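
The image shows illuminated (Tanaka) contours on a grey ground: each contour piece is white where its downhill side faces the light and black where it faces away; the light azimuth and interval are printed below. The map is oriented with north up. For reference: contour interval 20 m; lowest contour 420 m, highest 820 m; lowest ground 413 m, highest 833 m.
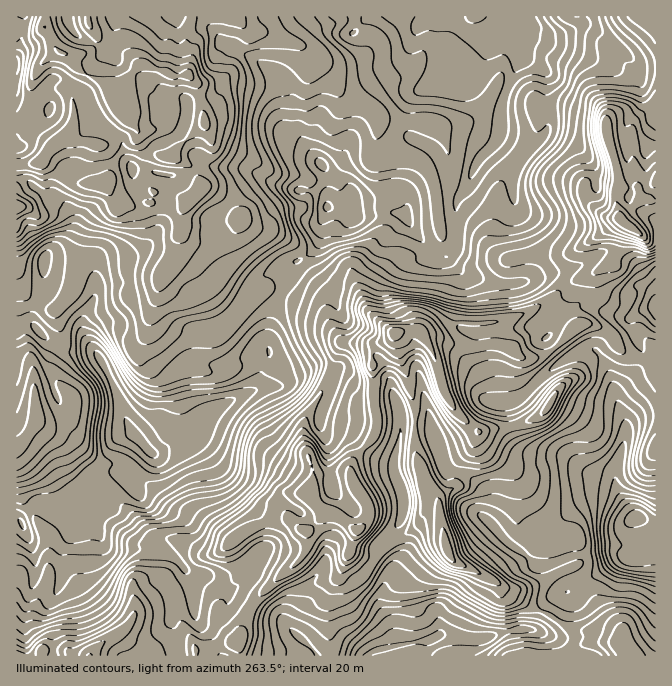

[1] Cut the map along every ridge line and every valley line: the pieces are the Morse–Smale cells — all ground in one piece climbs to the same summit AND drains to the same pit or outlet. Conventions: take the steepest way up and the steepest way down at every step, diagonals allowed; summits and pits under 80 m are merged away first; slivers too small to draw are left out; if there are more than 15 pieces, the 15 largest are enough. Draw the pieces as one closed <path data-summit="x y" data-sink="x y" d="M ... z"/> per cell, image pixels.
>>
<path data-summit="395 333" data-sink="637 517" d="M595 293l-11 6-10 9 0 9 4 8-3 3-3 0-27-20-6-2-24 12-18 5-15 1-24-1-16 10-14 3-4 0-9-7-13 2-7 2-5 6-10 4-7 9 1 56 4 12-5 18-19 20-3 7-1 9-20-1-16 4-3 6 0 12-7 1-6 6-7 12-1 7-8-2-20 5-27 14-6 7 12 23 3 3 10 2 16 10 5-2 26-23 5-10 0-16 19-19 10 1 23 16-9 20 16 6 12-2 17-15 10-3 21-17 13 0 5 6 3 23 7 12 5 4 16 5 21 12 17 15 37 18 23 15 30 2 21 11-36 1-13 5-9 8 90 0 1-348-6 0-18 10-7 0-16-9z"/><path data-summit="60 52" data-sink="328 207" d="M445 16l-206 1 5 11 0 7-11 20-4 17-6 8-4 10-10 3-11-6 6 26 0 10-22 20-9 10 1 5 15 6 5 6 8 18 5 0 12 6 20 23-3 8-7 8-15 6-19 2-8-3-5-5-3 0 2 22 28 27 7 11 19 18 5 3 25-25 9 0 4 4 6-3 10-27 13-7 11-11 3-7 2-20 5-10 14 3 8 5 4-10 1 2 9-4 14 0 14 9 12 3 6-23 22-12 16-3-12-26-6-6-19-9-3-9 1-25 11-14 17-8 10-3 27-2 5-6 7-13 8-24-24 0z"/><path data-summit="395 333" data-sink="328 207" d="M644 16l-197 0 23 17 22 1 4-2-17 38-5 6-27 2-10 3-17 8-7 8-5 15 0 16 4 10 18 8 6 6 12 26 4 5 12 4-6 1-11-9-15 2-23 12-5 23-12-3-14-9-14 0-9 4-1-2-4 10-8-5-14-3-5 10-2 20-3 7-11 11-13 7-11 30 37 16 22 32 28 3 15-3 10-8 7-2 13-2 9 7 4 0 14-3 16-10 24 1 28-5 30-13 20-13 6-6-11-11-11 0-23 6 3-4 0-18-8-32 0-18-3-15 0-17 3-16-18-19 0-5 2-2 22 13 6 0 18-16 2-25-2-1 0-34-9-9-10-5-13-12-5-14 0-11 8 2 5 10 15 2 20 0 25-10 5 0 33 23 19 19 16 1 1-42-6-3z"/><path data-summit="60 52" data-sink="150 452" d="M42 161l1 26-18 19-9 2 0 119 16-3 13 14 22 13 27 0 9 11 10 20 18 48 21 23 5 0 17-10 10 1 6-3 8-11 3-12 8-7 50-24 4-17 6-12-1-21 3-17 12-27-9-4-9 0-25 25-15-11-9-10-7-11-28-27-1-22 15 8 10 0 24-8 7-8 3-8-25-26-12-3-13 13-19-7-15-1-5 10-22 1-14-6-9-15-10 1-25-3z"/><path data-summit="395 333" data-sink="150 452" d="M285 294l-4 1-10 25-3 17 1 21-6 12-4 17-50 24-8 7-3 12-8 11-6 3-10-1-17 10-5 0-3 7-15 17-2 6-14-9-4 2-16 15-9 4 7 10-5 22 7 5 5 10 5 6 42 1 22 7 11 9 5 9 6 21-12 3-6 4-3 10 0 13 4 8 10 1 10 15 8 0 22-6 10 0 16-38 6-10 14-11-19-11-10-2-3-3-10-18-2-5 2-3 21-14 30-9 8 2 1-7 7-12 6-6 7-1 2-17 7-4 10-1 20 1 1-9 3-7 19-20 3-6 2-12-4-12-1-56 6-9-21 1-16-3-22-32-23-8z"/><path data-summit="60 52" data-sink="637 517" d="M190 16l-174 1 1 191 8-2 18-19-1-26 28 20 25 3 10-1 9 15 14 6 22-1 5-10 22 3 8 5 7-2 6-6 3-5 0-5-7-13-5-6-16-7 5-10 26-24 0-10-6-26-10-12 1-18-3-9 0-13 5-15z"/><path data-summit="395 333" data-sink="434 638" d="M327 513l-21 19 0 16-5 10-34 30-14 17-15 35 2 16 324 0 10-8 13-5 36-1-21-11-30-2-23-15-37-18-17-15-21-12-16-5-5-4-7-12-3-23-5-6-13 0-21 17-10 3-17 15-12 2-16-6 9-20-23-16z"/><path data-summit="620 218" data-sink="328 207" d="M510 21l-1 12 5 14 13 12 10 5 9 9 0 34 2 1-2 25-18 16-6 0-22-13-2 2 0 5 18 19-3 16 0 17 3 15 0 18 8 32 0 18-1 2 5 1 16-5 11 0 12 12 10-9 13-3 14-8 10-11 4-7 8-25-7-7-9 0-8-4-16-17-2-10 13-6 22 3 3 4 16-1-7-40 0-17 3-10 22-18 0-32-17-2-19-19-33-23-5 0-25 10-20 0-15-2-4-9z"/><path data-summit="90 655" data-sink="150 452" d="M88 496l-23 15-5 0-13-8-9 0-17 14-1 4-4-1 1 136 23 0 4-5 23 0 11 5 12 0 12-13 18-10 25 16 7 0 15-11 9-4-3-9 0-13 3-10 6-4 12-3-8-25-14-14-32-8-5 1-27-1-5-6-5-10-7-5 5-22z"/><path data-summit="37 412" data-sink="150 452" d="M32 324l-16 4 0 190 4 3 1-4 17-14 9 0 13 8 10-2 17-13 11-5 16-15 4-2 14 9 19-26 0-5-20-22-18-48-14-25-5-6-27 0-22-13z"/><path data-summit="620 218" data-sink="637 517" d="M655 103l-21 17-3 10 0 17 7 40-16 1-3-4-19-3-10 2-6 4 2 10 16 17 8 4 9 0 7 7-12 32-20 16 2 15-2 4 4 5 11 12 16 9 7 0 13-9 11-2z"/><path data-summit="60 52" data-sink="150 452" d="M239 16l-48 1-5 18 0 13 3 9-1 18 14 14 7 4 10-3 4-10 6-8 4-17 11-20 0-7z"/><path data-summit="90 655" data-sink="637 517" d="M122 633l-20 10-11 12 88 0-3-13 1-8-10 4-15 11-7 0z"/><path data-summit="395 333" data-sink="150 452" d="M567 288l-26 17 31 23 3 0 3-3-4-8 0-9 10-9 10-6-4-2-18 2z"/><path data-summit="395 333" data-sink="637 517" d="M182 633l-6 1 2 1-2 7 2 10 2 4 59-1-2-12-10 0-22 6-8 0-6-11z"/>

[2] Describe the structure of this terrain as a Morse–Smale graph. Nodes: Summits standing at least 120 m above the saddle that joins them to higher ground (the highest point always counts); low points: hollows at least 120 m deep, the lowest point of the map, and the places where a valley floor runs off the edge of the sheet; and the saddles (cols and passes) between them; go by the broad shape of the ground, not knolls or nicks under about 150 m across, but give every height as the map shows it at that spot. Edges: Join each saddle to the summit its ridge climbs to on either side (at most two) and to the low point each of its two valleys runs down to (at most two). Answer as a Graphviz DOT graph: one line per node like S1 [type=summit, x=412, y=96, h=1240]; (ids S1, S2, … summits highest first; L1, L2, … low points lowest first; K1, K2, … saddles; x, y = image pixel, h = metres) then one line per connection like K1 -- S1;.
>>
graph terrain {
  S1 [type=summit, x=395, y=333, h=833];
  S2 [type=summit, x=620, y=220, h=816];
  S3 [type=summit, x=60, y=52, h=782];
  L1 [type=low, x=635, y=517, h=413];
  L2 [type=low, x=150, y=452, h=415];
  K1 [type=saddle, x=587, y=298, h=659];
  K2 [type=saddle, x=282, y=293, h=559];
  K1 -- S1;
  K1 -- S2;
  K1 -- L1;
  K1 -- L2;
  K2 -- S1;
  K2 -- S3;
  K2 -- L2;
}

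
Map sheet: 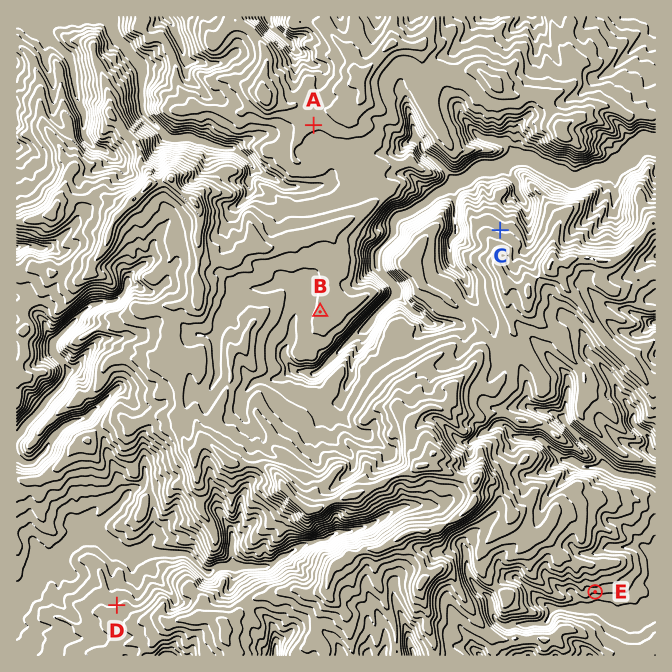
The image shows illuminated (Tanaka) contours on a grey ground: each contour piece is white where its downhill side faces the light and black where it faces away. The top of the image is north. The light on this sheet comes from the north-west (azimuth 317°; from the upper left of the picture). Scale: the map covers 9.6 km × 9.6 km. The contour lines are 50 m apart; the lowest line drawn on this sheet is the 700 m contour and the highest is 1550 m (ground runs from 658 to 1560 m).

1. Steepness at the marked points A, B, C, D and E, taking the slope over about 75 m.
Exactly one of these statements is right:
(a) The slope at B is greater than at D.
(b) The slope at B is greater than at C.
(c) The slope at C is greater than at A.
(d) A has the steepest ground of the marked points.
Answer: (c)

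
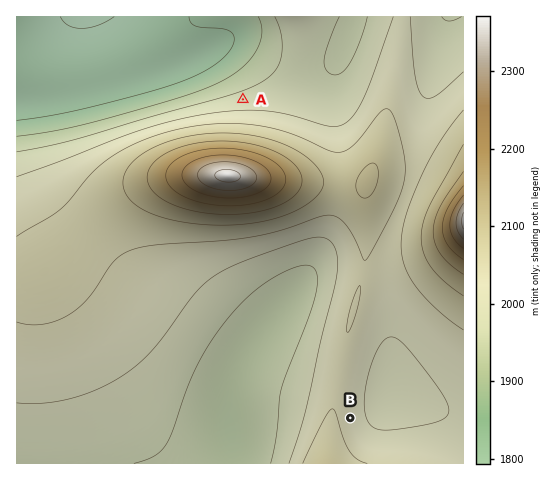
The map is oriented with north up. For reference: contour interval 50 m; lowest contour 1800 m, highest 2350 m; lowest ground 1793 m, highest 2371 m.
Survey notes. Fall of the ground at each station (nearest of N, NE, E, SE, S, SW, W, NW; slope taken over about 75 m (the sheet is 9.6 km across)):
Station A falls N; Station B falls E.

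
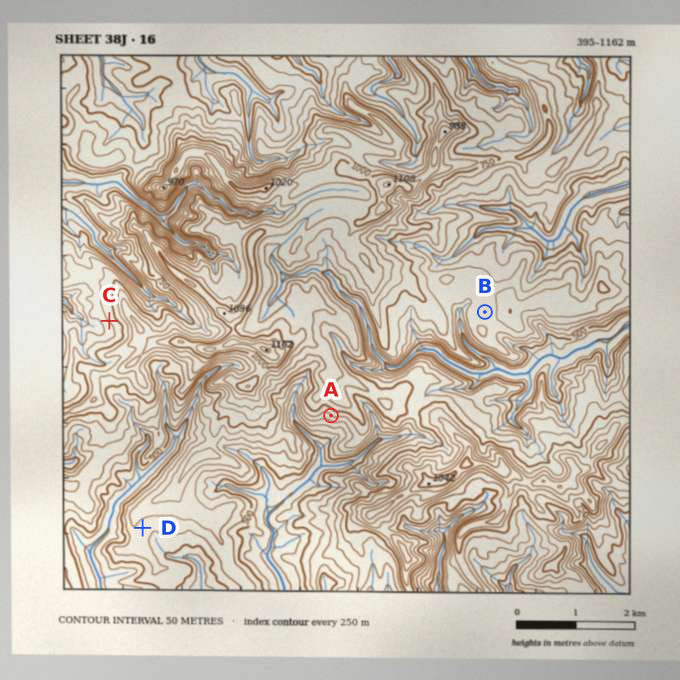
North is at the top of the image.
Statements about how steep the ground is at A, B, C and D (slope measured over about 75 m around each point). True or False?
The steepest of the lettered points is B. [False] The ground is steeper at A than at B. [True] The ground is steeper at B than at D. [False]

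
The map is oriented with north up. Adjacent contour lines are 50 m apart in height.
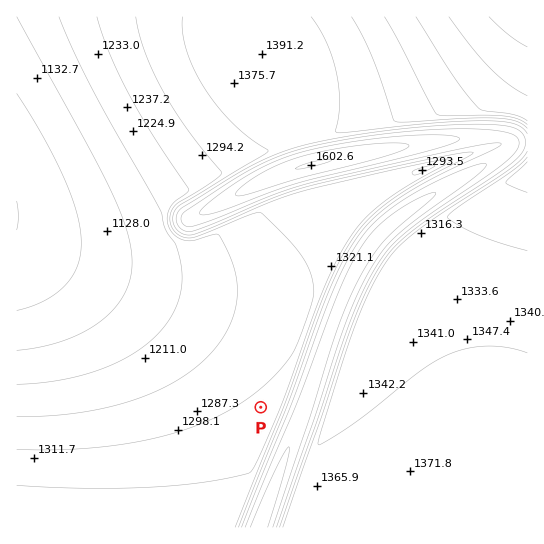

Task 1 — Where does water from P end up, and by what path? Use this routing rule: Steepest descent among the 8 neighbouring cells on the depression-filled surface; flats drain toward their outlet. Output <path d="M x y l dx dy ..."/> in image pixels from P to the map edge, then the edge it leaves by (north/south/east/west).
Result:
<path d="M261 407l-111-110-13-6-3 0-4-2-7-2-17-8-9-2-7-4-9-3-10-5-2 0-30-15-2-3-7-2-3-3-10-5"/>
exit: west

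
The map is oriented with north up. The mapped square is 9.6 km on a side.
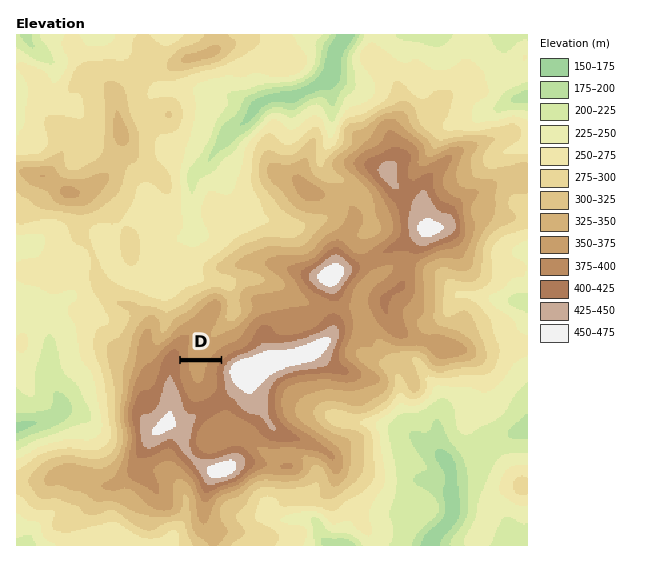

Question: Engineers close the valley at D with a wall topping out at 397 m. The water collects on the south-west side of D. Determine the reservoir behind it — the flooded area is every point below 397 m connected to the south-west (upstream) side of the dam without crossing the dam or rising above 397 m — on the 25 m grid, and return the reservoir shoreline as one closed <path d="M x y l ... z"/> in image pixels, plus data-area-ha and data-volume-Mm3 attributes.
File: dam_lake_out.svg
<path d="M218 362l-37 0-1 1 0 10 1 2 0 5 2 1 1 7 3 5 4 6 3 2 5 0 2-2 2 0 6-2 6-6 1-3 0-20 3-4-1-2z" data-area-ha="42" data-volume-Mm3="6.30"/>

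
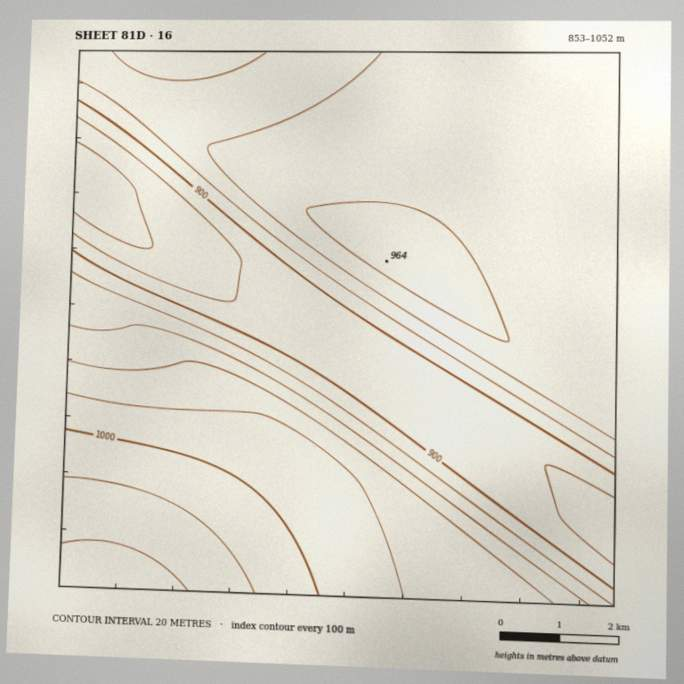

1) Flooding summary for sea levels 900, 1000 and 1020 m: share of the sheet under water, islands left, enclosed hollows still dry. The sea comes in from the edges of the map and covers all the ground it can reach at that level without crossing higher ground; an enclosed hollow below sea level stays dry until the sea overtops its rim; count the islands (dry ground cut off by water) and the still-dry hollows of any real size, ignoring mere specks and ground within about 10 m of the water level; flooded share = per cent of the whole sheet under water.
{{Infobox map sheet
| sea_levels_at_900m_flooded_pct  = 20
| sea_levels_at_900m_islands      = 0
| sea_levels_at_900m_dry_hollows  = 0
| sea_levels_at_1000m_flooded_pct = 90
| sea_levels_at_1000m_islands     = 0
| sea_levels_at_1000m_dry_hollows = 0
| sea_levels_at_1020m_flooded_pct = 95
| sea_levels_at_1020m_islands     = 0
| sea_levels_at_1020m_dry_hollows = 0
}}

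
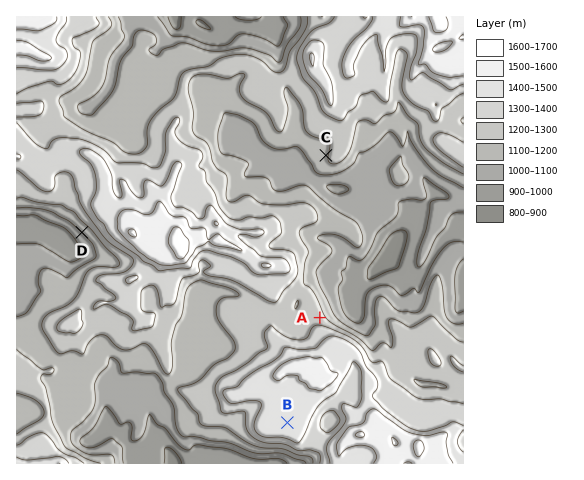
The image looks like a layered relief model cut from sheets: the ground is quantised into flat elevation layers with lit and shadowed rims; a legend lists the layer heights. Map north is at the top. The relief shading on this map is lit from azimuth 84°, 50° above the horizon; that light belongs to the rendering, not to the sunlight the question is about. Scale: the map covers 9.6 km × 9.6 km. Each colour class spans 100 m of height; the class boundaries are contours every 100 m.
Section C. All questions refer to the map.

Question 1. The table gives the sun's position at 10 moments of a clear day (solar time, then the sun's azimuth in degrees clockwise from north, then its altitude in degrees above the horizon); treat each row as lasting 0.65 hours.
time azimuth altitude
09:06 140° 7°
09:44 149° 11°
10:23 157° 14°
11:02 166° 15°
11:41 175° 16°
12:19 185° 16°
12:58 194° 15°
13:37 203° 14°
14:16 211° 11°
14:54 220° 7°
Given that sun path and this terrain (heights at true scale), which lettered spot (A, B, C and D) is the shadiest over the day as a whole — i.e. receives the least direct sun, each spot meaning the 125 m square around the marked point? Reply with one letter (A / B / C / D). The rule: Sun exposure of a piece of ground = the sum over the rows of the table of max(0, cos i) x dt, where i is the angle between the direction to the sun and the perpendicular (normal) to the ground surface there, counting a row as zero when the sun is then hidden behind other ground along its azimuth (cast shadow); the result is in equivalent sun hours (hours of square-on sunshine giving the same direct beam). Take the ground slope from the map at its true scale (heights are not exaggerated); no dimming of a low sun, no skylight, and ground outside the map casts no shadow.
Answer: A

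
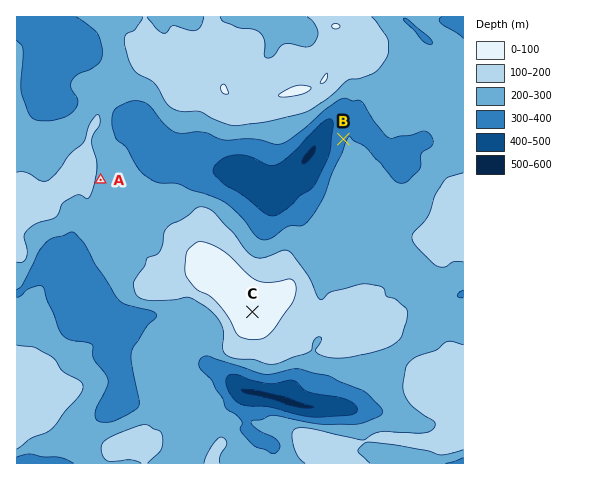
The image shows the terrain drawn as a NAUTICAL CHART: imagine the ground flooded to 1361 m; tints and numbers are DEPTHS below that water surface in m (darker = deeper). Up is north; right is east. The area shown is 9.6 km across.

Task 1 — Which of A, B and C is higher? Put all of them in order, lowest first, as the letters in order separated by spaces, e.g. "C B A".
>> B A C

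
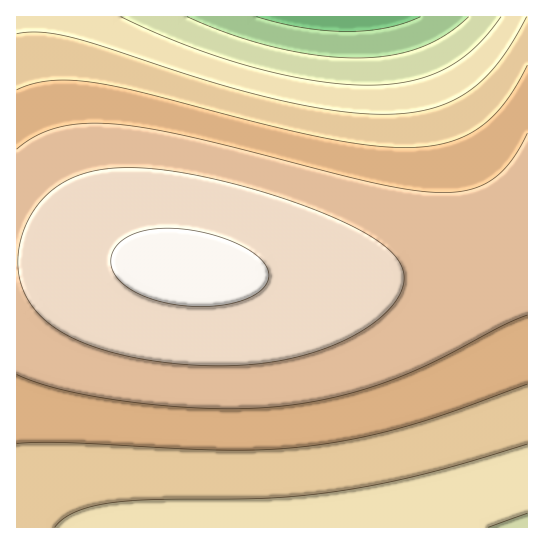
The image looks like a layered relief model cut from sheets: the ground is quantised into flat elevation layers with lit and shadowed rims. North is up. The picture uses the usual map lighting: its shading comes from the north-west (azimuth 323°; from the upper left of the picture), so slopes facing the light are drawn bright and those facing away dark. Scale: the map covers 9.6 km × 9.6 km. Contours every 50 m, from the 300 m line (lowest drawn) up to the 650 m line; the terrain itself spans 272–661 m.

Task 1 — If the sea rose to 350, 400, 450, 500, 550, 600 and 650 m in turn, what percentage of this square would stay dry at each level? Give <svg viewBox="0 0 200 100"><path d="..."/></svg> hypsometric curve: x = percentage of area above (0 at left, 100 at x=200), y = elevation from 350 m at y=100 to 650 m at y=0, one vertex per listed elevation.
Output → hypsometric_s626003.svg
<svg viewBox="0 0 200 100"><path d="M194 100l-8-17-25-16-36-17-36-17-45-16-37-17"/></svg>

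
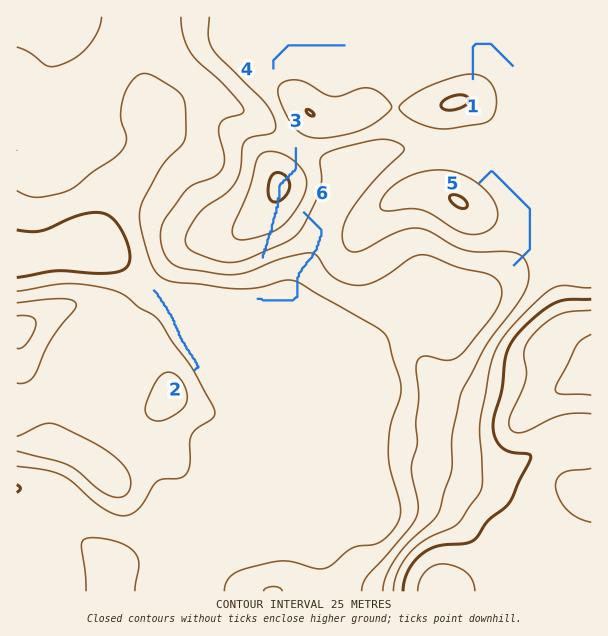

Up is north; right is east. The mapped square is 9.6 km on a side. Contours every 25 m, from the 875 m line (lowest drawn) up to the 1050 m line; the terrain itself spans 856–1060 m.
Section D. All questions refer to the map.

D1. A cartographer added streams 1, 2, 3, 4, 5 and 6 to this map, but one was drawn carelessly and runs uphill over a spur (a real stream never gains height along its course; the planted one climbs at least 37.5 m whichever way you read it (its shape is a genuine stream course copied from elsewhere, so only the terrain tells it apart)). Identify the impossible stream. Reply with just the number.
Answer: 3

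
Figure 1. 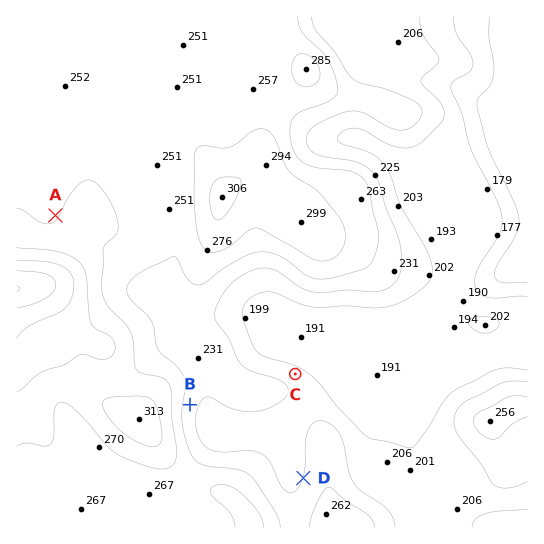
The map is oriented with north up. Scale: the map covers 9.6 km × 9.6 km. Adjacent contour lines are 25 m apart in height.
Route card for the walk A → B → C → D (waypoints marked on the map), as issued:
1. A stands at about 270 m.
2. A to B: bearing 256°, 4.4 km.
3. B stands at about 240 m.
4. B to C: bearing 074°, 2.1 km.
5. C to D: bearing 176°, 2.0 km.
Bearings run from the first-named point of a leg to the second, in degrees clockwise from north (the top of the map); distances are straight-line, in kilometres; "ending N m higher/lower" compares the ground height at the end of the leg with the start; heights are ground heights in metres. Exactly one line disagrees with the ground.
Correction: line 2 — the bearing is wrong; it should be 145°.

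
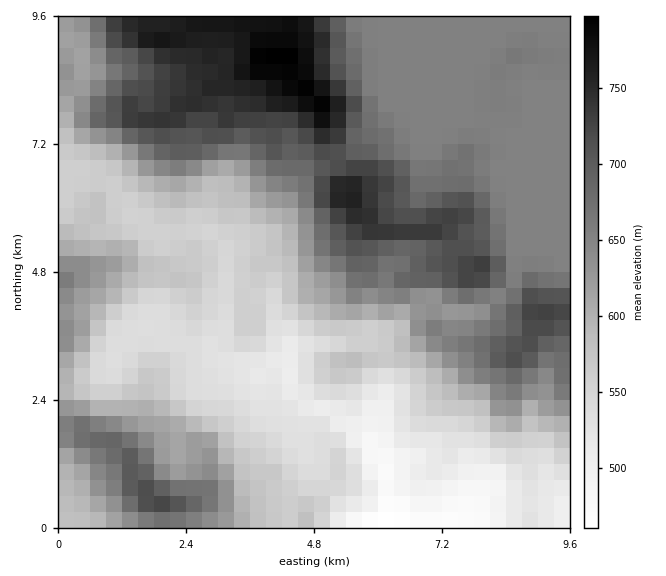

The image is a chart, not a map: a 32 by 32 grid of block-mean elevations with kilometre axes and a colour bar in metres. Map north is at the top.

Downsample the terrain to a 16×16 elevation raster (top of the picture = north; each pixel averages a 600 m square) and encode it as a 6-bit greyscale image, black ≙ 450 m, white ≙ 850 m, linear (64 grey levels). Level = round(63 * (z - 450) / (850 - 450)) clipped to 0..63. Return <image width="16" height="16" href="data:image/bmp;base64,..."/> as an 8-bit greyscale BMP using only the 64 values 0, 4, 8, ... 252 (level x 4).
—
<image width="16" height="16" href="data:image/bmp;base64,Qk02BQAAAAAAADYEAAAoAAAAEAAAABAAAAABAAgAAAAAAAABAAATCwAAEwsAAAABAAAAAAAAAAAAAAEBAQACAgIAAwMDAAQEBAAFBQUABgYGAAcHBwAICAgACQkJAAoKCgALCwsADAwMAA0NDQAODg4ADw8PABAQEAAREREAEhISABMTEwAUFBQAFRUVABYWFgAXFxcAGBgYABkZGQAaGhoAGxsbABwcHAAdHR0AHh4eAB8fHwAgICAAISEhACIiIgAjIyMAJCQkACUlJQAmJiYAJycnACgoKAApKSkAKioqACsrKwAsLCwALS0tAC4uLgAvLy8AMDAwADExMQAyMjIAMzMzADQ0NAA1NTUANjY2ADc3NwA4ODgAOTk5ADo6OgA7OzsAPDw8AD09PQA+Pj4APz8/AEBAQABBQUEAQkJCAENDQwBEREQARUVFAEZGRgBHR0cASEhIAElJSQBKSkoAS0tLAExMTABNTU0ATk5OAE9PTwBQUFAAUVFRAFJSUgBTU1MAVFRUAFVVVQBWVlYAV1dXAFhYWABZWVkAWlpaAFtbWwBcXFwAXV1dAF5eXgBfX18AYGBgAGFhYQBiYmIAY2NjAGRkZABlZWUAZmZmAGdnZwBoaGgAaWlpAGpqagBra2sAbGxsAG1tbQBubm4Ab29vAHBwcABxcXEAcnJyAHNzcwB0dHQAdXV1AHZ2dgB3d3cAeHh4AHl5eQB6enoAe3t7AHx8fAB9fX0Afn5+AH9/fwCAgIAAgYGBAIKCggCDg4MAhISEAIWFhQCGhoYAh4eHAIiIiACJiYkAioqKAIuLiwCMjIwAjY2NAI6OjgCPj48AkJCQAJGRkQCSkpIAk5OTAJSUlACVlZUAlpaWAJeXlwCYmJgAmZmZAJqamgCbm5sAnJycAJ2dnQCenp4An5+fAKCgoAChoaEAoqKiAKOjowCkpKQApaWlAKampgCnp6cAqKioAKmpqQCqqqoAq6urAKysrACtra0Arq6uAK+vrwCwsLAAsbGxALKysgCzs7MAtLS0ALW1tQC2trYAt7e3ALi4uAC5ubkAurq6ALu7uwC8vLwAvb29AL6+vgC/v78AwMDAAMHBwQDCwsIAw8PDAMTExADFxcUAxsbGAMfHxwDIyMgAycnJAMrKygDLy8sAzMzMAM3NzQDOzs4Az8/PANDQ0ADR0dEA0tLSANPT0wDU1NQA1dXVANbW1gDX19cA2NjYANnZ2QDa2toA29vbANzc3ADd3d0A3t7eAN/f3wDg4OAA4eHhAOLi4gDj4+MA5OTkAOXl5QDm5uYA5+fnAOjo6ADp6ekA6urqAOvr6wDs7OwA7e3tAO7u7gDv7+8A8PDwAPHx8QDy8vIA8/PzAPT09AD19fUA9vb2APf39wD4+PgA+fn5APr6+gD7+/sA/Pz8AP39/QD+/v4A////AFRojJiEaExMOBgIEAwULCRggKCEgGBMQDwsFCQcGDAsfJCMaGxQQDQ4HBwoLDRARHxsZFxIPDQwKCQoQERYYGRUQEhENDAsLEA4MExkfISAZDg8PDQ0MCxETExogJSklHBIODg8PDxAVFRceHiEpKx4ZExIREBEWGyEiIiYkJCYbGRUSEhATGCMnJCcqKCAgFBMRERESFRsnLiwsKyUgIBISExcVFhwhLS8qJCYiICASFBwjIR4lJikpJSEjISAgGSIqKyorKyswJSEgICAgIBskKy0vLzE0MiUgICAhICAbICguLzE2NSwiICAgISEhGycwMjIyNDQrISAgICAgIA="/>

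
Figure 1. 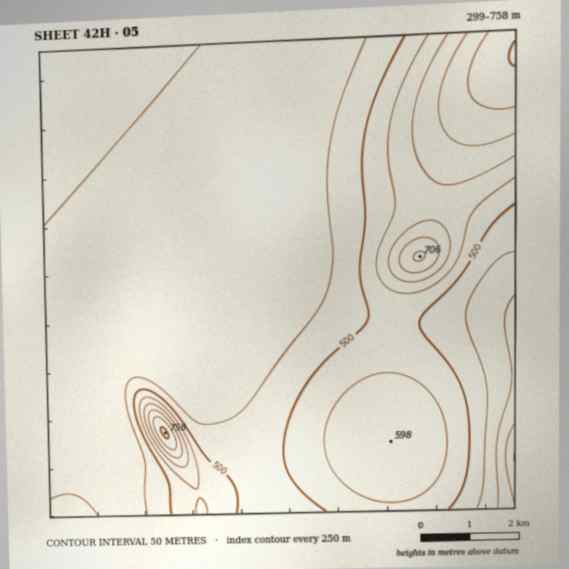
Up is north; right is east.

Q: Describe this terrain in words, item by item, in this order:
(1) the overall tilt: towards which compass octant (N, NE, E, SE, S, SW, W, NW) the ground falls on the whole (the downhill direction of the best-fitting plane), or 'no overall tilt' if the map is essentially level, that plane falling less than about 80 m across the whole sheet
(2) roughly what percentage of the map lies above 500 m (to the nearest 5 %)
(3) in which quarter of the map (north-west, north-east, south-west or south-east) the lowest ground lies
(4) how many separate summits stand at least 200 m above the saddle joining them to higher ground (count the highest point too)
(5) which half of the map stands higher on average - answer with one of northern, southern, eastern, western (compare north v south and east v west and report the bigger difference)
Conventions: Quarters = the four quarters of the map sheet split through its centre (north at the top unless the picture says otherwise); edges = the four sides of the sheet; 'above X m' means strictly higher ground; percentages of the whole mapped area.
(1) Overall the map slopes down towards the west.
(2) Roughly 30 % of the ground is higher than 500 m.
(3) Look to the south-east quarter for the lowest ground.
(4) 2 summits rise at least 200 m above their surroundings.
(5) The eastern half stands higher on average than the western half.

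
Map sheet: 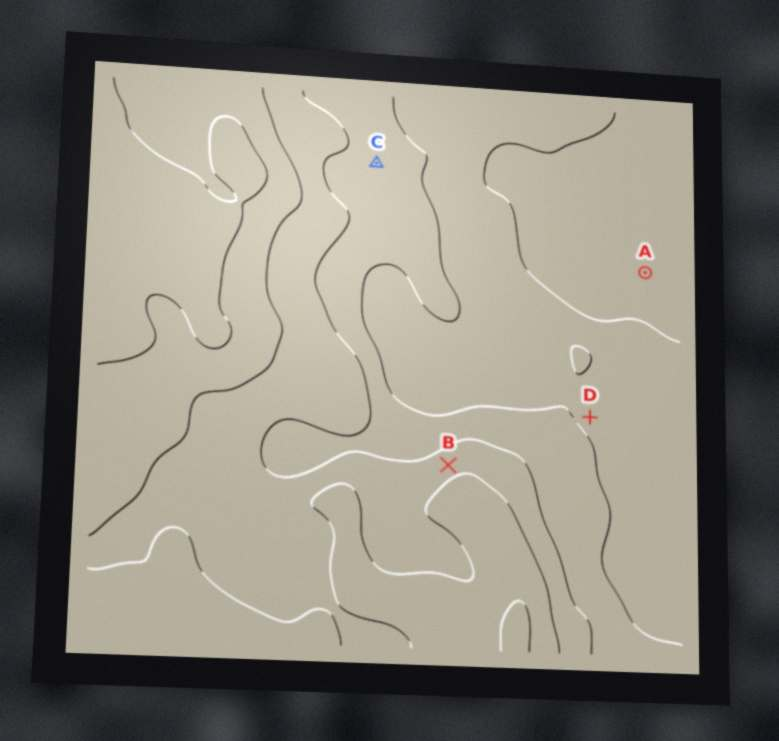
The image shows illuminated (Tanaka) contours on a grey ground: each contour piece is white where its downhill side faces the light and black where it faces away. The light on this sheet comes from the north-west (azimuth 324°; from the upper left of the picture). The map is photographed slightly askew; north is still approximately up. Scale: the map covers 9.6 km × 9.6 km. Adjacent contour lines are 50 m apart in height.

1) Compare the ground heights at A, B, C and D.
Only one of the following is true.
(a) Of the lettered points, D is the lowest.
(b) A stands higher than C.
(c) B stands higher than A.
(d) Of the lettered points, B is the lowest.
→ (c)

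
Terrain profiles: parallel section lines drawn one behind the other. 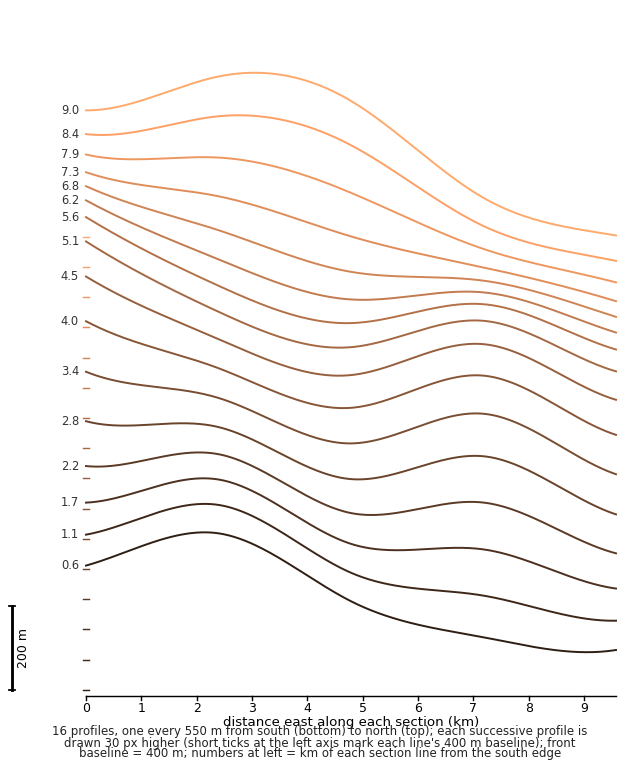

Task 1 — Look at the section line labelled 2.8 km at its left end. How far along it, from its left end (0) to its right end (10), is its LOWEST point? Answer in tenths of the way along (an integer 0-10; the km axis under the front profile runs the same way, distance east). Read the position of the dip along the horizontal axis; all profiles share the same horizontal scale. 10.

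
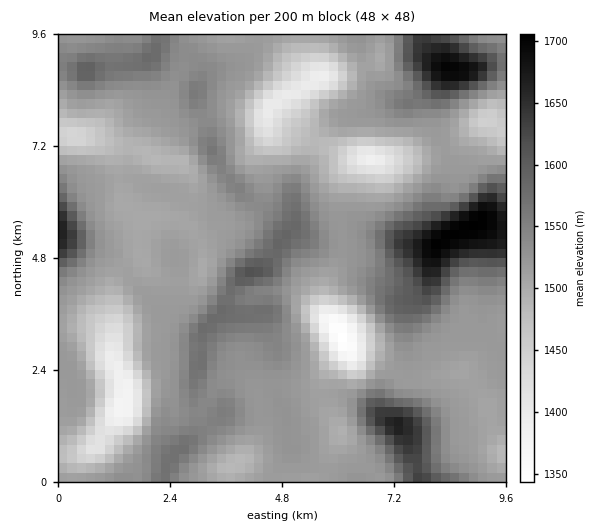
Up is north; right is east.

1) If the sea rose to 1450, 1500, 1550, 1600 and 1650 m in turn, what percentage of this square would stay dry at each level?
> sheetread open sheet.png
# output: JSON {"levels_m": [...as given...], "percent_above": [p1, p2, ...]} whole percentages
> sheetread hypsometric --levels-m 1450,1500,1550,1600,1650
{"levels_m": [1450, 1500, 1550, 1600, 1650], "percent_above": [92, 79, 23, 8, 4]}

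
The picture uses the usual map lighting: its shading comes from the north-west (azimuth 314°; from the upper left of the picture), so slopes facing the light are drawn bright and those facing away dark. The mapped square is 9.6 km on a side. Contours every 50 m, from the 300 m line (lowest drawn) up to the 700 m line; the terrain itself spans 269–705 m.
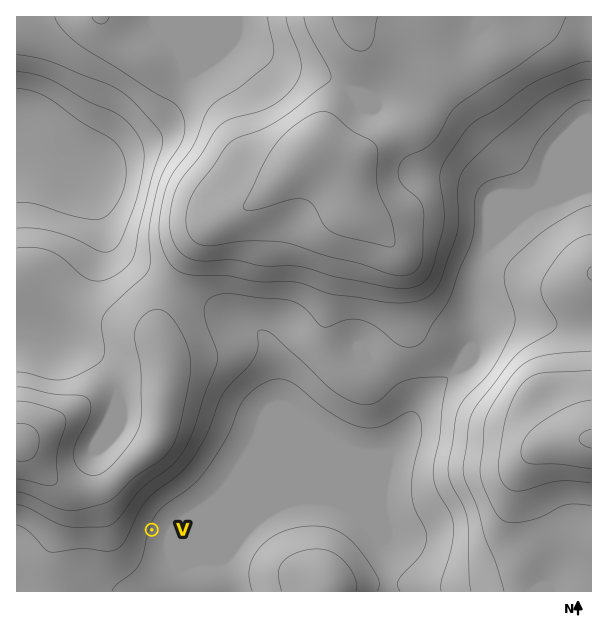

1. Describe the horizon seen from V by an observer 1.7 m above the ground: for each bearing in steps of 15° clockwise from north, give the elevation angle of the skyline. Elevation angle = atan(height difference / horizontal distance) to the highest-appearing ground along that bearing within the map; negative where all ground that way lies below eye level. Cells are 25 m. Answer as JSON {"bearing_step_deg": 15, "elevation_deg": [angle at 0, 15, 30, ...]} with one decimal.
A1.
{"bearing_step_deg": 15, "elevation_deg": [8.4, 6.0, 3.0, 2.5, 1.4, 2.6, 1.9, 1.8, 0.5, -0.7, -1.1, -1.2, -0.9, 0.2, 1.7, 3.6, 5.6, 7.4, 8.9, 10.0, 10.7, 10.9, 10.3, 9.3]}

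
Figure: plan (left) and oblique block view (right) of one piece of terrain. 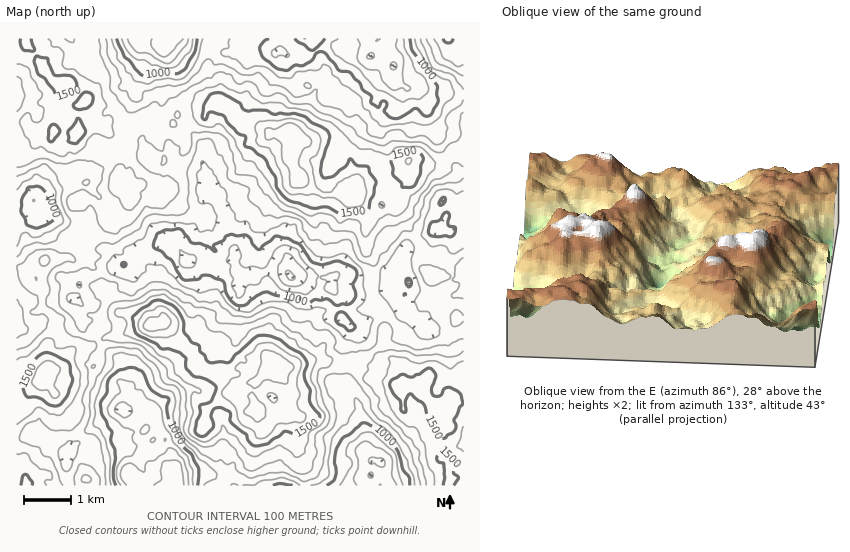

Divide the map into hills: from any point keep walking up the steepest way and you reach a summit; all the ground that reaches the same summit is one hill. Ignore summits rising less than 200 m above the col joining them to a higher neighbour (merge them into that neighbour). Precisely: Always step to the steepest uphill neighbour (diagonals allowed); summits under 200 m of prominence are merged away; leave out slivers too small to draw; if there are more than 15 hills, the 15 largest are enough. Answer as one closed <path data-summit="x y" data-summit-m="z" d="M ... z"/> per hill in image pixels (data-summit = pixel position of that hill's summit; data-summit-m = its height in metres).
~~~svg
<path data-summit="294 138" data-summit-m="1800" d="M379 38l-242 0-1 2 3 3 22 1 3 4 0 13-4 10 2 32-6 8 2 13-16 15 5 13 0 7 8 9 9 3 7-2 8 3 25 4 6 10 0 9-7 6-1 13-4 7-15 17-8 5 4 4 5 13 5 2 10-4 11 11 6 0 9-2 10-10 2 11 7 10 8 0 6-4 15-5 8 0 10 8 7 0 22 12 12-1 8 18 2 13 8 7 11 2 6 11 11 5 8 0 18-8 5 4 5-1 0-2 2 1 11-9 0-4 6 5 14 0 11-12 6-1 0-222-16-2-7-5-17 0-5-4-12 4-11-6-3-6 1-11-7-9-2-13z"/><path data-summit="272 365" data-summit-m="1794" d="M235 257l-10 10-9 2-6 0-11-11-7 2-3 3 2 7 9 11 0 14-7 19 9 12-6 8-12 8-8 16-10 9-23 9-17 11 1 14-5 9 4 1 14-3 9 4 16 27 0 6 6 9 4 22 33-2 10 8 0 4 161 0 1-4-9-7 2-13-7-14 0-15-9-33-5-8-6-3 1-7 12-11-3-28 4-14-10-3-8-7-2-13-8-18-12 1-22-12-7 0-10-8-8 0-15 5-6 4-8 0-7-10z"/><path data-summit="60 84" data-summit-m="1565" d="M136 38l-120 1 0 158 17 4 10-4 20-17 13-6 2-5 3 2 11-1 4 5 0 6-4 7 2 7-3 6-1 14-5 6 10 8 9 20 15 14 13 6 2-5 18-16 19-7 7 1 5-4 15-17 4-7 1-13 7-6 0-9-6-10-25-4-8-3-7 2-9-3-9-12 1-4-5-13 16-15-2-13 6-8-2-32 4-10 0-13-3-4-22-1z"/><path data-summit="47 370" data-summit-m="1683" d="M35 208l-5 14-14 10 0 253 53 1-3-9 0-13 6-15 13-16 17-15 21-11 4-6-1-14 6-5-5-19-12-7-16-14-4-9 1-6-5-5-10-2-3-7 2-10-6-4 5-7 0-8 5-6 18-3 21-10-18-16-7 0-9 5-6-1-23-19-12-17-9-3z"/><path data-summit="444 405" data-summit-m="1589" d="M463 318l-5 0-11 12-14 0-6-5 0 4-4 4-4 0-5 6-5 1-5-4-18 8-15-3-7-5-3-8-2 3-3 12 3 28-12 11-1 7 6 3 5 8 9 33 0 15 7 14-2 13 9 7 1 4 83-1z"/><path data-summit="153 323" data-summit-m="1764" d="M173 241l-21 7-18 16-1 5-4-1 0 9-2 7-10 8-23 13-13-1-3 8 4 8 9 2 5 5-1 6 4 9 16 14 12 7 5 15-1 6 14-9 17-6 11-8 11-19 12-8 6-8-9-12 7-19 0-14-9-11-1-6-6-4-5-13z"/><path data-summit="447 39" data-summit-m="1525" d="M463 38l-83 1 5 4 2 13 7 9-1 11 3 6 11 6 12-4 5 4 17 0 7 5 15 1z"/>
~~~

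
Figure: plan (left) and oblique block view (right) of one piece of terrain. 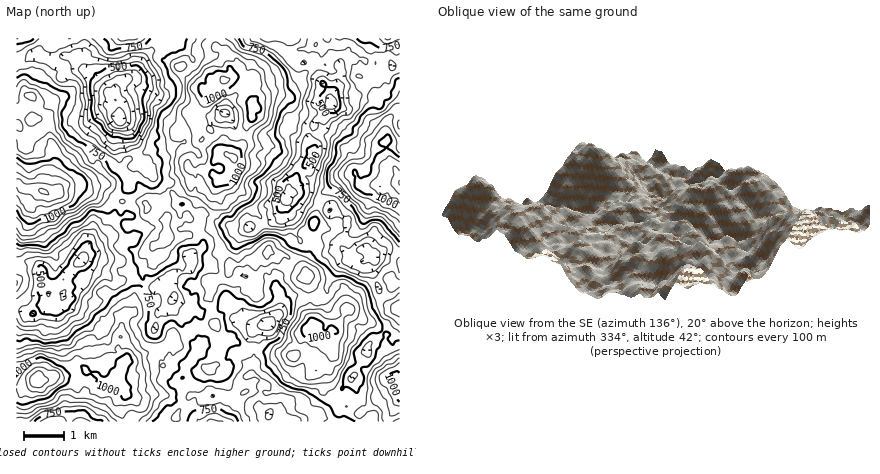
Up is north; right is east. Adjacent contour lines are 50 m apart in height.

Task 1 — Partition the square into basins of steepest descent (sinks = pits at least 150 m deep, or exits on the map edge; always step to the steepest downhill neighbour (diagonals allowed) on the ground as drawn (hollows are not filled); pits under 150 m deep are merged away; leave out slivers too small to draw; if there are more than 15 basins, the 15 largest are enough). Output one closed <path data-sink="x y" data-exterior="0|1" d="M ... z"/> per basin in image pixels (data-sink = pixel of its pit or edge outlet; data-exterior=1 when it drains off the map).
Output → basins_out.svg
<path data-sink="120 118" data-exterior="0" d="M212 38l-196 0 0 144 6 7 18 1 12 5 4-1 8-9 16-4 3 7 5 3 8-1 28 12 18 0 6 6 10 1 8 7 1 14 2 6 5 2 36-9 0-5 5-10 1-28 6-6 6-1 5-9 1-12 8-12 4-18 6-10-1-6 4-6-5-28-19 0 7-10 0-4-6-8-14-8z"/><path data-sink="286 198" data-exterior="0" d="M400 38l-188 0 6 10 14 8 6 8 1 2-8 12 19 0 5 28-3 4 0 8-6 10-4 18-8 12-1 12-5 9-6 1-6 6-1 28-5 10 11 22 0 6 9 12 12 0 4-3 8-1 14-10 8 5 10 1 18 15 1-9 5-10 1-20 6-18 2-16 17-18 18-7 4 11 6 4 10-3 6 1 8-5 12 1-12-26-3-14 2-2 0-18 5-7 8-3z"/><path data-sink="82 260" data-exterior="0" d="M80 181l-16 4-8 9-4 1-12-5-18-1-4-6-2 1 0 203 8 0 10-6 10 0 10-6 8 1 14-12 10 5 4-6 4-2 6 1 6-5 12 5 8-3 6 1 36-16 4-10 6 5 4-1 8-3 6-8 6 1 13-6-2-18-4-6 3-8-6-8 6-2-4-20 8-6 5-2 0-6-8-16-5-1-30 9-8-1-4-11 1-8-5-7-14-3-6-6-18 0-28-12-8 1-5-3z"/><path data-sink="270 414" data-exterior="0" d="M214 323l-12 5-6-1-6 8-8 3-4 1-6-5-4 10-14 6 7 6 1 10-14-2-8 3-14-7-5 2 1 10-4 6-5 2 6 2 9 13 8 5 2 10-4 12 228 0-4-9-18-8-2-4-6 0-7-7-1-16-6-7-6 0-6 6-8 0-3-5-1-16-24-3-16-6-10 1-8-6-12-4z"/><path data-sink="364 250" data-exterior="0" d="M354 173l-18 7-16 16-9 36-1 20-6 14 1 4 3 7 22 6 8 5 8 14 0 7 40 25 0 16 11 18-2 14 5 4 0-204-12-1-8 5-6-1-10 3-6-4z"/><path data-sink="270 324" data-exterior="0" d="M306 276l-20 19-10-1-12 3-14-8-14 3-10 8 0 10-11 14 3 6 6 8 8 2 12 8 10-1 16 6 24 3 5-8 3-12 10-3 4-5-5-8-2-36z"/><path data-sink="84 422" data-exterior="1" d="M86 370l-8 5-14 2-10-2-10 6-10 0-6 5-12 1 0 35 106 0-3-20 7-8-2-6-6-6-6-3-8 3-8-8z"/>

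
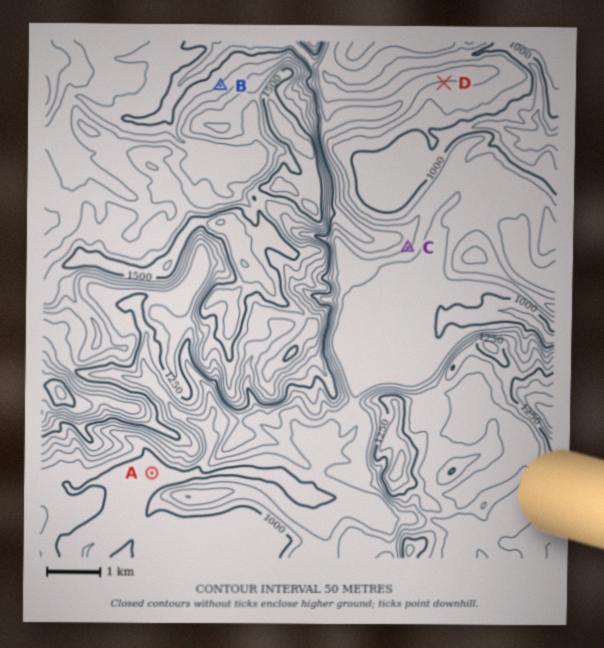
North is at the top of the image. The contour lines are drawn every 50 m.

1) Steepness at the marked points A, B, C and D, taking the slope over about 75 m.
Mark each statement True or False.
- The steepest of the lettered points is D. False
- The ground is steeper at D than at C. False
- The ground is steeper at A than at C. False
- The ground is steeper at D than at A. True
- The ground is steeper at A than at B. False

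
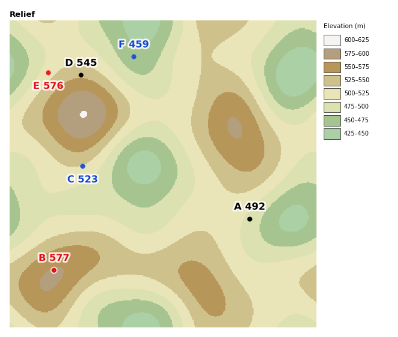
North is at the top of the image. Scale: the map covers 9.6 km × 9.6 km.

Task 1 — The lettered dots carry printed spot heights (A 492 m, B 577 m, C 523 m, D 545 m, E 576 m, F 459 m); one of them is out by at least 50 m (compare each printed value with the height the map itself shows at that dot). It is E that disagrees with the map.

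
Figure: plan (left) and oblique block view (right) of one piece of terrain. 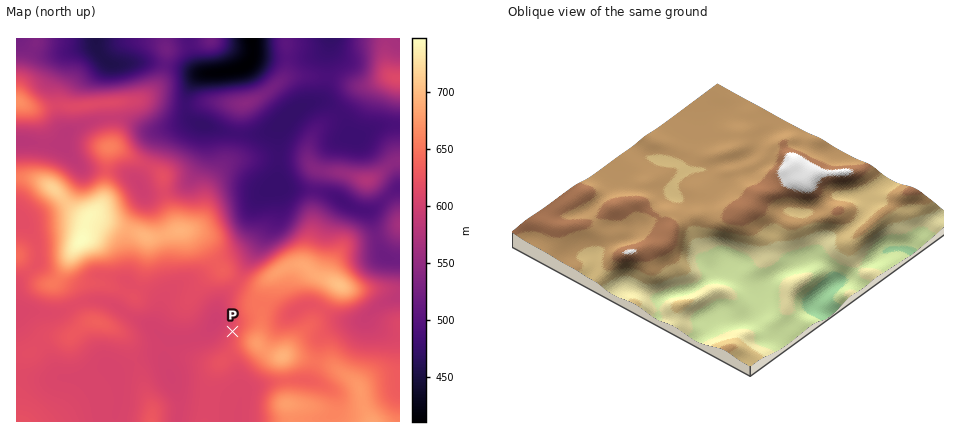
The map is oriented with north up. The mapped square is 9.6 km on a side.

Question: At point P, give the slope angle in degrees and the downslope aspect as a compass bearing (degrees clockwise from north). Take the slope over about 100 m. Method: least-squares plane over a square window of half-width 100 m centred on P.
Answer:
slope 4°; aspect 291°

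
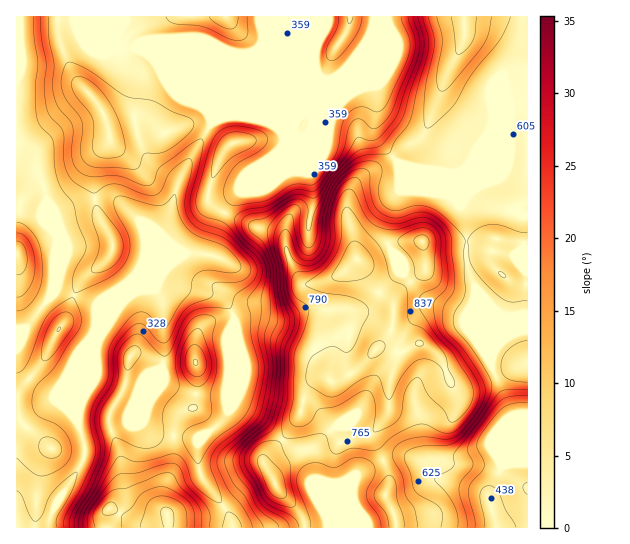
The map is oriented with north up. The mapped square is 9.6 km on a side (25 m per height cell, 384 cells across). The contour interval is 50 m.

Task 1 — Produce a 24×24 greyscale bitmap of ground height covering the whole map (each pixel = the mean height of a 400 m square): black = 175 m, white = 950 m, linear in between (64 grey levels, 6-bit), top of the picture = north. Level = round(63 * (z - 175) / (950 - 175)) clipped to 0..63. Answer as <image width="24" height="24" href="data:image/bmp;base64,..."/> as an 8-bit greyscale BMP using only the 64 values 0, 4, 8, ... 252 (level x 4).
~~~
<image width="24" height="24" href="data:image/bmp;base64,Qk12BgAAAAAAADYEAAAoAAAAGAAAABgAAAABAAgAAAAAAEACAAATCwAAEwsAAAABAAAAAAAAAAAAAAEBAQACAgIAAwMDAAQEBAAFBQUABgYGAAcHBwAICAgACQkJAAoKCgALCwsADAwMAA0NDQAODg4ADw8PABAQEAAREREAEhISABMTEwAUFBQAFRUVABYWFgAXFxcAGBgYABkZGQAaGhoAGxsbABwcHAAdHR0AHh4eAB8fHwAgICAAISEhACIiIgAjIyMAJCQkACUlJQAmJiYAJycnACgoKAApKSkAKioqACsrKwAsLCwALS0tAC4uLgAvLy8AMDAwADExMQAyMjIAMzMzADQ0NAA1NTUANjY2ADc3NwA4ODgAOTk5ADo6OgA7OzsAPDw8AD09PQA+Pj4APz8/AEBAQABBQUEAQkJCAENDQwBEREQARUVFAEZGRgBHR0cASEhIAElJSQBKSkoAS0tLAExMTABNTU0ATk5OAE9PTwBQUFAAUVFRAFJSUgBTU1MAVFRUAFVVVQBWVlYAV1dXAFhYWABZWVkAWlpaAFtbWwBcXFwAXV1dAF5eXgBfX18AYGBgAGFhYQBiYmIAY2NjAGRkZABlZWUAZmZmAGdnZwBoaGgAaWlpAGpqagBra2sAbGxsAG1tbQBubm4Ab29vAHBwcABxcXEAcnJyAHNzcwB0dHQAdXV1AHZ2dgB3d3cAeHh4AHl5eQB6enoAe3t7AHx8fAB9fX0Afn5+AH9/fwCAgIAAgYGBAIKCggCDg4MAhISEAIWFhQCGhoYAh4eHAIiIiACJiYkAioqKAIuLiwCMjIwAjY2NAI6OjgCPj48AkJCQAJGRkQCSkpIAk5OTAJSUlACVlZUAlpaWAJeXlwCYmJgAmZmZAJqamgCbm5sAnJycAJ2dnQCenp4An5+fAKCgoAChoaEAoqKiAKOjowCkpKQApaWlAKampgCnp6cAqKioAKmpqQCqqqoAq6urAKysrACtra0Arq6uAK+vrwCwsLAAsbGxALKysgCzs7MAtLS0ALW1tQC2trYAt7e3ALi4uAC5ubkAurq6ALu7uwC8vLwAvb29AL6+vgC/v78AwMDAAMHBwQDCwsIAw8PDAMTExADFxcUAxsbGAMfHxwDIyMgAycnJAMrKygDLy8sAzMzMAM3NzQDOzs4Az8/PANDQ0ADR0dEA0tLSANPT0wDU1NQA1dXVANbW1gDX19cA2NjYANnZ2QDa2toA29vbANzc3ADd3d0A3t7eAN/f3wDg4OAA4eHhAOLi4gDj4+MA5OTkAOXl5QDm5uYA5+fnAOjo6ADp6ekA6urqAOvr6wDs7OwA7e3tAO7u7gDv7+8A8PDwAPHx8QDy8vIA8/PzAPT09AD19fUA9vb2APf39wD4+PgA+fn5APr6+gD7+/sA/Pz8AP39/QD+/v4A////AAQEJGyIlKSohGBggKCsnJygvLCgkGhUXAwIDEiAhJiQbFx0qMionJyswKSUhGRYZBQYDCRgbHh0UGSQxMikoJykuJyMhHBgZCAoGBRMUFRYSGSYxLy0tLS0sJiUjHBgYCQkFBhEQERMREhkmLzAvMDIxLS0tIBgYCAQCBhEPEBUVEBAbLTUyMDE1MTE0LR0ZCAMCAwwPDxIWEA8XKjY4NzQ3MjQ2MSUiBwcDAgkRDxMcEg4VKTY5ODk5NjY1LCYpBAsGAggRDREaEQ8XKDU3Nzo6OjgvJyYnAwkLAwMJBwsVEQ8XIzE2Njg6ODIoJiYmBwUHAwIDAwULDRAXJTI1Njc6Ni8oJiYmCwUFBwQCAgQHCgsUKTY5Ojo4NjUsJikpDgUECQsEAgIDBAgVKi0zPDw3NzcrJykoCgQECAwFAgMFCBIfKyMrOTg2OTgqJykoBQQFCQkDAwUOEhgeJSEpNzMsLi0lJSUlBQQGCgcHCQcSFBARGBsjNC0lJCQjIyQkBAUKDg4QDgkPFRAPDxAXKiskIyMjIyMkAwUNFRcUEg4NFxURDw8QGyIjJCQkIyMjAwYNFRgUFBQQExYSDw8PFhkdJCYkIyMjBAoQFxcTExIQDw8PDw8PERMWIScmJCMjBAwVGBMREQ8PDw8PDw8PDw8SHikpJCMjBAsTEhAQDw8PDw8PDw8QDw8PGCgsJyMjBAwQDw8PDw8PDxAPDw8REg8PFCUuLSYkBA0PDw8PEBESFRUPDw8PFRAPFycvLykmA=="/>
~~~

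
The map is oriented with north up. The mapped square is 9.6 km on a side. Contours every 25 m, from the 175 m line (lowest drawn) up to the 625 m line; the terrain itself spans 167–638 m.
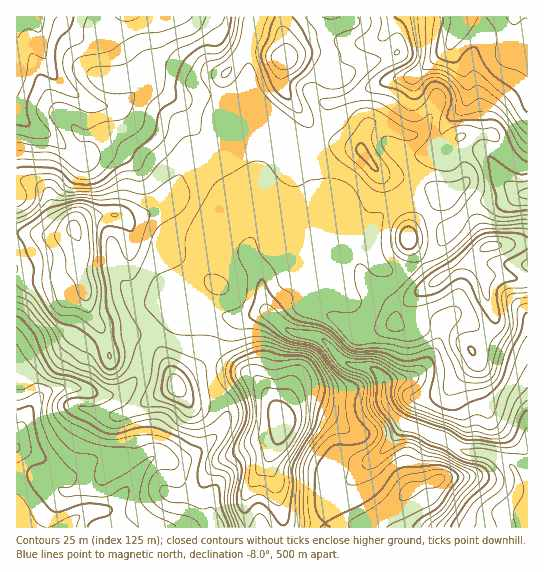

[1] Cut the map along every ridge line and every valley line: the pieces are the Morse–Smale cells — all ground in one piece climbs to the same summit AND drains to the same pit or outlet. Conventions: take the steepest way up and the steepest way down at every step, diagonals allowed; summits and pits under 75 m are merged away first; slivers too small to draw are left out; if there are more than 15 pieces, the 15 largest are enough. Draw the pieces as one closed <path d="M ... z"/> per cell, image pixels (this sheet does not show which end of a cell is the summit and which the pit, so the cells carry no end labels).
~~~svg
<path d="M223 100l-2 0-2 3-3 14 5 10 14 14-13 12-12 4-2 5 4 11 13 21 3 31 5 9 11 9 4 8-7-6-11-4-9 2-6 4-22 24-8 19 0 12 5 6 7 3 36 7-7 2-10 14-4 15 0 17 29 5 10 4 16 16 17 31-3 11-14 29-20 31-3 8 3 26 280 1 1-39-7-1-4 2 2-8-3-9-7-9-23-11-24-2-17-12-42-15-18-19-1-24-10-12-23-4-8-4-21-22-31-7-20-18 10-13 28-15 16-33 2-22-4-3-20-5-16-10 7-1 7-6 10-13 0-10-7-16-19-28-15-15-24-19z"/><path d="M418 183l-5 2-1 6-6 9-13 5-13 10-13 21-26-8-16 0 2 3 0 16-3 10-15 29-5 4 17 1 8 2 20 10 10 8 10 34 0 21 14 12 2 27 14 16 31 14 15 4 17 12 24 2 16 7 13 10 4 12-2 8 10-2 1-245-41 4-20 16-32 17-20-27-6-10-1-8 11-17 25-21-10-8z"/><path d="M151 343l-6 7-9 28-14 14-5 3-19 0-19-7-14-1-22 6-12 14-7 11-8 25 1 85 50 0 10-11 6-4 10-2 13 0 13-10 21-31 13-13 8-1 12 5 10-1 18-11 20-20 6-11 0-8-12-23-3-20-9 1-8 4-18 13-14-30z"/><path d="M207 159l-10 0-8 2-10 18-6 22-4 4-28 12-15 2-9-4-22 1-14 5-11 11-9 4-44-3-1 46 34 1 28-12 7 19 3 22 13 20 5 15 4-4 19-4 9 0 13 5 26-29 4-3 11 0-7-7 0-12 3-8 9-16 18-19 6-4 9-2 17 8-3-6-11-9-5-9-3-31-13-21z"/><path d="M397 16l-47 0-1 6-3 2-45 15-10 10-7 10-3 11 0 16 6 9 34 41 17 8 21 4 17 22 6 5 32 6 9-18 13-13 8-24 20-20 4-9 0-12-4-14-12-17-2-9-5 7-31 24-15 1-10-14-6-21 4-12z"/><path d="M150 85l-9 3-15 13-11 6-27-4 0 43-3 8-4 5-7-3-25-21-20-10-13-12 1 120 44 3 9-4 7-8 13-7 27-2 9 4 11 0 26-11 10-7 3-14 9-22 6-5 16-1 0-12-4-9-12-13-10-22z"/><path d="M527 16l-129 0-15 22 6 25 10 14 15-1 37-30 1 8 15 24 1 19-4 9-20 20-7 23 6 6 6 1 17-5 15 0 5 2 15 25 18 15 9 0z"/><path d="M214 367l-2 0 1 16 14 27-2 12-8 12-16 15-18 11-10 1-12-5-8 1-13 13-29 38-5 3-13 0-10 2-7 5-8 8 1 2 178-1-3-20 3-14 20-31 14-29 3-11-17-31-16-16-10-4z"/><path d="M349 16l-99 0 1 21 19 11 7 7-19-10-8-1-26 31-4 24 23 5 27 20 15 15 19 28 7 16 0 10-13 16-11 4 27 14 27 1 26 8 9-15 9-10 24-14 6-15-33-7-6-5-17-22-21-4-17-8-34-41-6-9 2-23 8-14 10-10 8-4 40-12z"/><path d="M121 16l-105 1 0 94 13 14 20 10 30 24 6-5 3-8 0-43 27 4 11-6 13-14-8-22-18-24 0-8z"/><path d="M78 268l-28 12-34 1 1 162 7-25 19-25 15-5 13-1 27 8 19 0 9-6 10-11 9-28 6-8-8-5-14-1-19 4-5 3-4-14-13-20-3-22z"/><path d="M437 148l-14 15-8 19 19 7 10 9-25 20-11 17 1 8 6 10 20 27 32-17 20-16 41-5 0-48-9-1-6-4-12-11-15-25-5-2-15 0-17 5-6-1z"/><path d="M249 16l-127 0-9 17 0 8 20 29 6 15-1 6 8-6 5 0 27 14 27-3 14 4 5-25 26-31 8 1 18 9-6-6-19-11z"/><path d="M321 291l-16 0-16 5-8 5-10 13 20 18 31 7 21 22 8 4 19 3-2-30-9-27-10-8z"/><path d="M195 309l-14 0-4 3-26 30 12 13 14 30 18-13 17-6 0-17 4-15 10-14 7-2z"/>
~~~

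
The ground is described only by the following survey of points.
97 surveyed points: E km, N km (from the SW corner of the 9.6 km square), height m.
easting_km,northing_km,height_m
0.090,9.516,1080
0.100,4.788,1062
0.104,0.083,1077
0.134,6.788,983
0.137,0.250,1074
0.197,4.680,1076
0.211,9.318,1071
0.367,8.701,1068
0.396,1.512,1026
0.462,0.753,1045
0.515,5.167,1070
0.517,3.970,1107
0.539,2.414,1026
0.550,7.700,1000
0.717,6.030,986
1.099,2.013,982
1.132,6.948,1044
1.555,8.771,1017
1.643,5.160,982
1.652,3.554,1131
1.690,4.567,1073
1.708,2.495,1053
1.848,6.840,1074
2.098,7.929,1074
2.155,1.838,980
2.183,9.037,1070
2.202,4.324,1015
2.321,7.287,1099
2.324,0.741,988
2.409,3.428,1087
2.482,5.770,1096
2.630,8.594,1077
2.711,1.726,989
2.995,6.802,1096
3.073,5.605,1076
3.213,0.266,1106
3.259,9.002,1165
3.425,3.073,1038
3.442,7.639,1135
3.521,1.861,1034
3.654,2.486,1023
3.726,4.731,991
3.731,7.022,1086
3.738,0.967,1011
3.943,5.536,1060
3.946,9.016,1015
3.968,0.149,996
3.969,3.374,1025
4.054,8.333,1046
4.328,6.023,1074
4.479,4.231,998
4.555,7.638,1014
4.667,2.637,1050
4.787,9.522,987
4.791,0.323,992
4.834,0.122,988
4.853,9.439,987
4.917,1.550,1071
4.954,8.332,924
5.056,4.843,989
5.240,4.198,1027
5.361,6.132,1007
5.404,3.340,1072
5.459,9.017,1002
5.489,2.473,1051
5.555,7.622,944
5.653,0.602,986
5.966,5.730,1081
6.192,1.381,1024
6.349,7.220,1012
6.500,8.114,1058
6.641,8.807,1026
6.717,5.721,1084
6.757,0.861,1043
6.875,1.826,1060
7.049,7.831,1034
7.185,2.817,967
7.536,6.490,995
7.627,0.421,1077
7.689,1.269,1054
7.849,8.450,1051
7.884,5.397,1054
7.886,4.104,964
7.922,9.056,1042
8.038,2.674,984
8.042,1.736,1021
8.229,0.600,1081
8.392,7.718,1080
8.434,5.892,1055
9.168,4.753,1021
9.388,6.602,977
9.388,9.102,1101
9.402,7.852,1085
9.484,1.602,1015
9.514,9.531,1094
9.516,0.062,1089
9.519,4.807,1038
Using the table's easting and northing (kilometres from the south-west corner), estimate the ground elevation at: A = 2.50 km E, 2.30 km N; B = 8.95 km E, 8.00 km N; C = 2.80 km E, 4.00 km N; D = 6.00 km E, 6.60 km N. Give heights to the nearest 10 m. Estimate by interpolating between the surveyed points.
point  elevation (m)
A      1010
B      1080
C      1010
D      1060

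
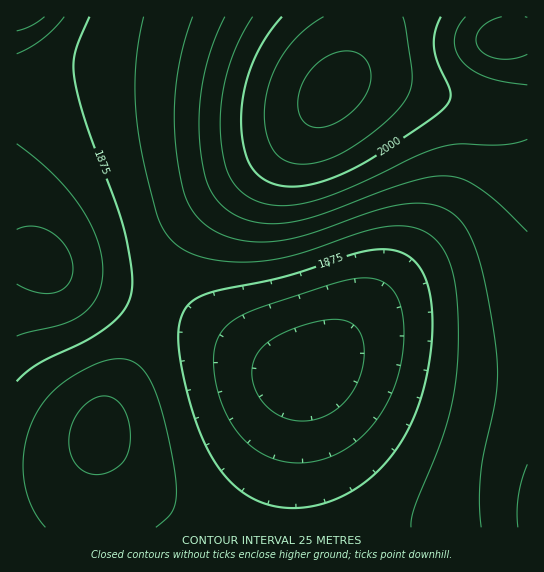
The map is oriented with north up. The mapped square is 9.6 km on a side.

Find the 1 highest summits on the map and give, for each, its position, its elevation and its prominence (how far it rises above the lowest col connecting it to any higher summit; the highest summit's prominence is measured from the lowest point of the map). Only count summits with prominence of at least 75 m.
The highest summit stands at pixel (333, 90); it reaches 2059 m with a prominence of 254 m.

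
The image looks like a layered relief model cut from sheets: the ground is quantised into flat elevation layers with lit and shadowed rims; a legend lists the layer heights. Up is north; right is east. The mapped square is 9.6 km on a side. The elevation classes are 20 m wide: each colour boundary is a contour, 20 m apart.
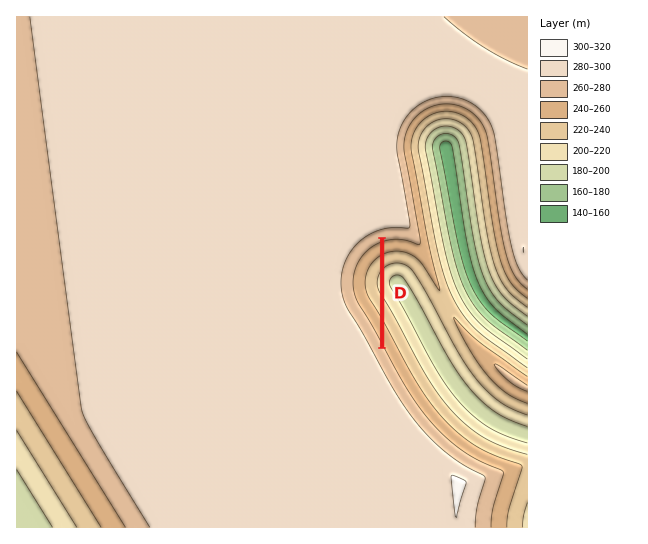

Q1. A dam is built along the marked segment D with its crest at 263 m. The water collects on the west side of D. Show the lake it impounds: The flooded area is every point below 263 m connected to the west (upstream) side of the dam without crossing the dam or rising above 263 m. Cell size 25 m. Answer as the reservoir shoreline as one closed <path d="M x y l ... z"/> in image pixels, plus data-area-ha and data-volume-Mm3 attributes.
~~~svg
<path d="M379 241l-10 6-9 8-7 12-1 12-1 2 2 17 16 25 10 20 0-102z" data-area-ha="67" data-volume-Mm3="11.43"/>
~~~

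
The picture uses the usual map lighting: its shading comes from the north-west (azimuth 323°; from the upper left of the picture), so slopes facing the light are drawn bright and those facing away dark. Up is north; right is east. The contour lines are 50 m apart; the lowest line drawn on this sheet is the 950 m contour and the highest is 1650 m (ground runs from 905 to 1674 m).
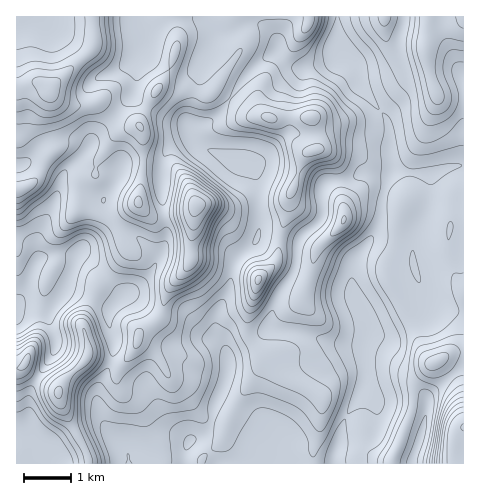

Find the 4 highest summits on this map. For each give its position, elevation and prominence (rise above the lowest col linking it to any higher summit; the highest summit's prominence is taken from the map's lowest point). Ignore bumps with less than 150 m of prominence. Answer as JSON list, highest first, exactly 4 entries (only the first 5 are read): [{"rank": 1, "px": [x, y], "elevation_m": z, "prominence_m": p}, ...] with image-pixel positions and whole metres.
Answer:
[{"rank": 1, "px": [196, 204], "elevation_m": 1674, "prominence_m": 769}, {"rank": 2, "px": [50, 90], "elevation_m": 1674, "prominence_m": 297}, {"rank": 3, "px": [59, 392], "elevation_m": 1461, "prominence_m": 254}, {"rank": 4, "px": [311, 117], "elevation_m": 1431, "prominence_m": 181}]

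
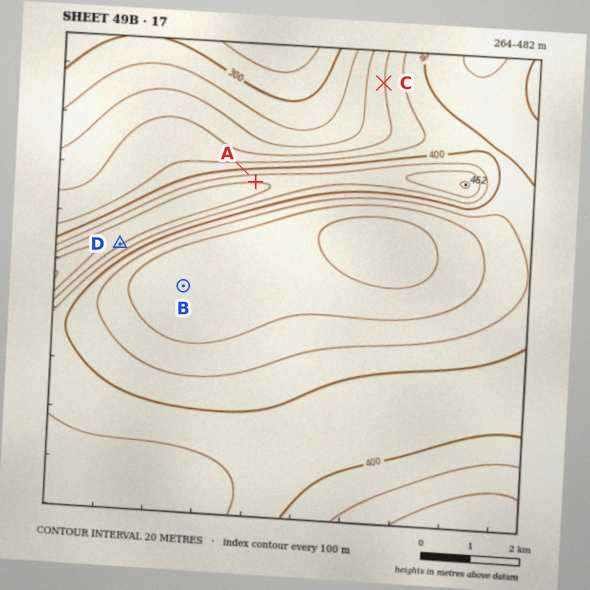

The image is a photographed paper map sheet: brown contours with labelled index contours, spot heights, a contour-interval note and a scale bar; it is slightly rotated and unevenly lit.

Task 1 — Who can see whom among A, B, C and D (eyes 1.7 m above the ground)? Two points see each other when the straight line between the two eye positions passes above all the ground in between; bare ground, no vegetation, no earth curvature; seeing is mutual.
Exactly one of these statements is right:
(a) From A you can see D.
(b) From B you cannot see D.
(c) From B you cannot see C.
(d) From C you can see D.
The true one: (c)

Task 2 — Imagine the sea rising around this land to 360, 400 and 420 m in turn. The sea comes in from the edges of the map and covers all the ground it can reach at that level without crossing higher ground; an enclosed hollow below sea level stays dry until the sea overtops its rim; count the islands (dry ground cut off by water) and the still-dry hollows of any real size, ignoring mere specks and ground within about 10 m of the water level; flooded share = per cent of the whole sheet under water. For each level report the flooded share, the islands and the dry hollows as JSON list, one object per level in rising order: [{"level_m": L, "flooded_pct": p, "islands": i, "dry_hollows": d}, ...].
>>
[{"level_m": 360, "flooded_pct": 17, "islands": 0, "dry_hollows": 1}, {"level_m": 400, "flooded_pct": 66, "islands": 0, "dry_hollows": 0}, {"level_m": 420, "flooded_pct": 88, "islands": 0, "dry_hollows": 0}]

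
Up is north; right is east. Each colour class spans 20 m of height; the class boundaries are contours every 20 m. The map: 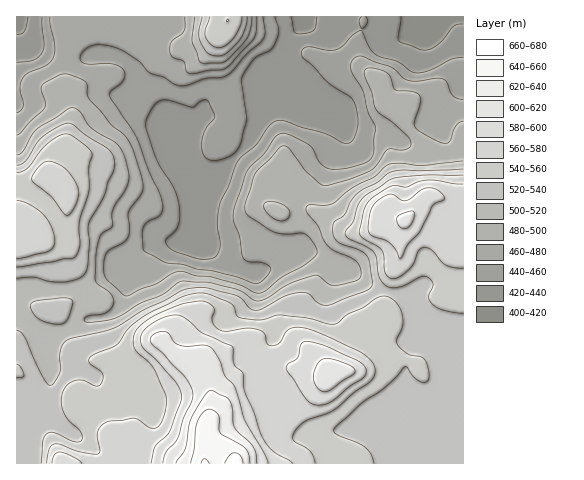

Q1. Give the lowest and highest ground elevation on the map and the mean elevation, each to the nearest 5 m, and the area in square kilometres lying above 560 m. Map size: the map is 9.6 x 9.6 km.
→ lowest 405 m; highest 670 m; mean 510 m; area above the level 18.1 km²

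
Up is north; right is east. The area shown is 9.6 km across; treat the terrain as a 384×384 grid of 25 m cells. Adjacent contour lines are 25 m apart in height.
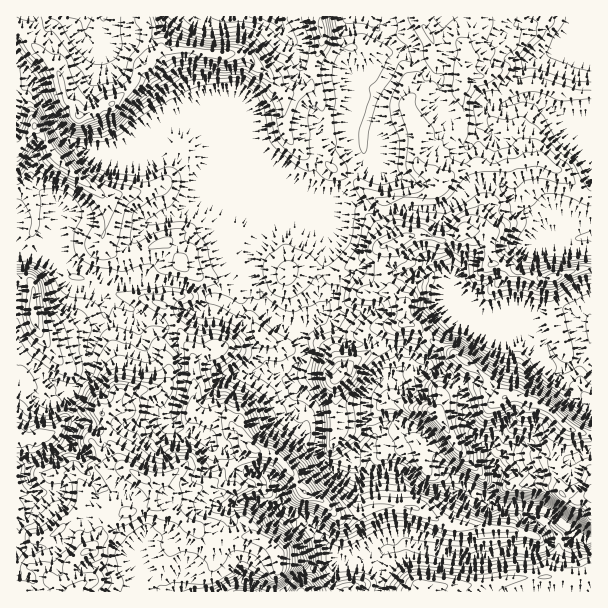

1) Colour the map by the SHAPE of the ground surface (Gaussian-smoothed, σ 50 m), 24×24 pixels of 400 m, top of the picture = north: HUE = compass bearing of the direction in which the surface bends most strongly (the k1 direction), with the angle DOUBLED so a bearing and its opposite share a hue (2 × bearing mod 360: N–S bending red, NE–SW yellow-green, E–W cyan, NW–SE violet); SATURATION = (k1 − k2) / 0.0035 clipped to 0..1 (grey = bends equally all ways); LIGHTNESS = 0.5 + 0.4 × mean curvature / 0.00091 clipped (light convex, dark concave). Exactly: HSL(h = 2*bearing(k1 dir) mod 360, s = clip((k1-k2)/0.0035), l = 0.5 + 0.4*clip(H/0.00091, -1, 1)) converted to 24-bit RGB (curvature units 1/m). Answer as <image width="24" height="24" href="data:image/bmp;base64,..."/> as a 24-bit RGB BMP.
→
<image width="24" height="24" href="data:image/bmp;base64,Qk32BgAAAAAAADYAAAAoAAAAGAAAABgAAAABABgAAAAAAMAGAAATCwAAEwsAAAAAAAAAAAAAfzuGd62lr7dwum6NX2F9iGt6jWddqFRIjLcgMTACvVIAADsO9FNsMzSuy1iNK1h70uPko6TPnJPLoYnHqJHHloe+goW0lYC0k1U3bnZD0IaZm7lMVltmcm58lX+EdX5tloZ8dVaindWr3trxIiNyW0s2cHpZUXlYWGwuQDYYOTMUN0EVMDsPKC4HrcdAWHO9NWK4vozJVpNot3F3glFjVWVQg4Bcmr3EeYiwn73ToeTHmThWLAcgz917PXBHV2FCWUU6b7S3uMrhxc3w1tr1mJz/10EAMw0AOHt4aYdhsmpoc4GTq4m0fWy1fbihanJPXIAta7ERORIJTgMTaPXf0/L4s4vdt67h2eXyxNvql3stLRgGMyUAMh4BSwAUz/zxRiqgb7hjeciSgz9kkVtlmMfWuXy1VJuRnH/Fq4Dgcg+GwvnTj9O+RR8sNVggnpNsbBAFlnQAPQoMAObL49L5opvxzvXuYJK2UYkWGXojrSpxqMhvls+vU31yroPLt5PRfDtqyz1hmNv01/TmRAk1oKEiOl6UoV0kac66eBxh0vnTNhjBMYhNcXChsbJlT4c6tbTg6cv1C2aY171bd4pbg41cS00qfUwrh1WCsuu6P4Y/Yys6IAtN8uTZPV6MXI5zhk8+qxY6ofaKQQ0Wan81NFoqxJx4utr6fZBJXHs3dQij7tHIuKB1cVlCJTthtNy7ncnT38fDYEBqYGODRBNP1OOYXTODmUjFeGj30vnjQRpU7dLgMW+1rNvn0PvuNBEdl3tmcUZBGEwvuZ1Q6crZpXjMMkmwxNmHOHw1ckgyhlZjZzpflzu28vDZGEE8YZRRJVhE3MeRah1llNehx9numt27MA8epl+qgFBfebN2cqavOoFbiYdQaU5QnzOl2biElkpFP3tTd1tSSo+MO6Cg7dfVz4jaSXV1X2o7SiMT0/jrhOPmcjtAcyswe0tKcJtHoUB3i8WgjWyJSomKkpN9YXmRnj2mfrW91s/gkDq4nNDQcEiZXbmrlFdGqUtFt1uOUqycqfzmrYQnPhkcbWlPhGNkj7J2nlaViu+DTnCTknOYWWKBhG5ge1RDc8dQOUkqf3JKjntDcjs8g4ReSmxLe11HYHg4qlKsxfC9TSU6bVRYfnZldnptcVdZnKZvYoqBtfGfOTBkcVlLXo6bTqOlYsO6zj9ItzVaUIp3dJGdmF6WlKCQZmuERnyTwrDTgsqx26mnNTNaflRwr4E8jFdKmUNblcU+MEUo451HZylVpVR1imlMeKZrUH10jH2ylru0b2SBYV2LiJ2iq6GpaG6UdmmlhVxFtKtLgoQ4aDExJUlJ5a3DrefsUZnd5cv40rj9kIFibXl7a2mVuaykWYuBi3m2jrG7mHB6cWd9dW+IbIh0jop1fm52WmZrem2p17PWuo7OpKnfiHvOatBrUl0wVllDZ2tIY2k/k5FyaXCEYmxzq5twh4lwQGBBdYROkml/fnSCg3t6eX92fnxzfnx5ZWh2YJtobZpHkI1NZD45v5F8tIaDs2OlbV6DeXh+gnd1dJNlYEVDZ0gyrubRpZHEmoO3eJ2GZnB4f35+f39/f39/f319fHNsV3BUZ8Krj4XEtEu6wppvMGBBpplrik9sgH5wc2didLGqG5JIyG2kzv3yaS9ZbFtFdHVOtHmAcWaAfn5/f39/fXZ4fFdVaJmfkcC+YYFWakxRrZhYgrORn26ybGuploGvgnKYqs7MS2eerwXzzP/ZLwQFTVcqX3hdd35/jpB6g3yPfHx/fXx/glB7mseibJ2ehnxidW95YF9vp7CBgH5rS3ZShJZogm1jlLSUi45gc09j3v69MgAz9dbZd1vHKI03SWhPdX1tgHt1fn5/dnR8cVWHqbyDjoNqYm+DcnR8fGiDj6qIeXGGs6yFRleBgJScl5t8clVme3lwlcYagQyYf8+OpoHV9tXtPXJkSGtManVhb3ViYEdScphTxrmQeKeLaGSBc3h+Z3WXp6eOaVt6x7KKMU0/ZYdQgmVPgmqvgYyzShxCqOClbZOVVWxlpFtr2KG9WlB7Vkc2b2U3NndXtu3UTFB9sox2bGRxf31zUHRxsZN7akd3vqqOfHe5XLe3cpO2epdleG9dPJLDksecelt+e257WHd1zJWjxL/u0dv609P41eH2bEt8cEhw1Z51R3CYkJqpamGab1BZd7B/m6h8lYRop2NbPWo/ZnZjfHh1arSgeplkZ1eFkWiXiXqQkdiVTGAqNS4aO0YggWgviUJ5mEub7vfUGiQ9hn1Ui1d6eImqXqGHkoxwm359cpmTrX+uXXiWfH6E"/>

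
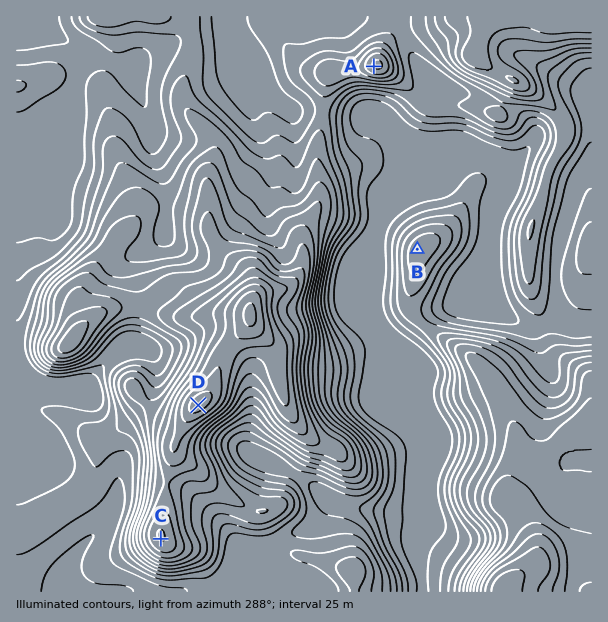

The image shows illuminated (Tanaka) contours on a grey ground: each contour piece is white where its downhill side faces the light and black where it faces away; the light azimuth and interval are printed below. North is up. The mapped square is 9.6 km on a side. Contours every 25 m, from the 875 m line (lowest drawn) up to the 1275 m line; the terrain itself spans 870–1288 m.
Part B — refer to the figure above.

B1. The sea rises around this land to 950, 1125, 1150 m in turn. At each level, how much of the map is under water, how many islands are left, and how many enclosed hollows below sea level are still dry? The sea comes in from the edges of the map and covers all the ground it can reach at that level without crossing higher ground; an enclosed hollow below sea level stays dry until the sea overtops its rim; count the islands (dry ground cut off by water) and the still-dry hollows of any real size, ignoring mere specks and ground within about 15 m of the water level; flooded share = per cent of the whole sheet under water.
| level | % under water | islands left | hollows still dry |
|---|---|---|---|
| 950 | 37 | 1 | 0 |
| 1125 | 89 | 2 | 0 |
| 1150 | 92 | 2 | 0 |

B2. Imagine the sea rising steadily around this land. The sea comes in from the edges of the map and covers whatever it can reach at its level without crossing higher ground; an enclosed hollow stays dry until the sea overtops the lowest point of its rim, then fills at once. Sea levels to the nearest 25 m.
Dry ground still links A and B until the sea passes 900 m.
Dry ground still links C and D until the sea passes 1175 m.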